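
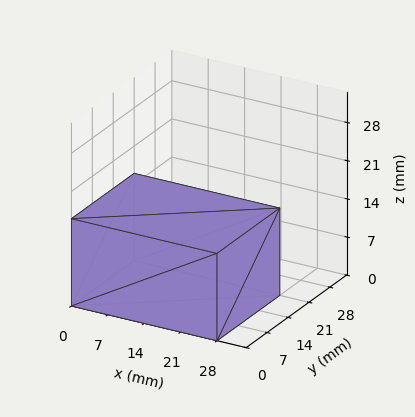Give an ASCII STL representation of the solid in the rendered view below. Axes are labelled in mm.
Reading the render: the shape is a rectangular box, roughly 28 × 21 mm footprint and 16 mm tall (dimensions read to the nearest mm from the axis ticks). For the STL, each face is triangulated and given an outward normal.

solid part
  facet normal 0.0000 0.0000 -1.0000
    outer loop
      vertex 28.0 21.0 0.0
      vertex 28.0 0.0 0.0
      vertex 0.0 0.0 0.0
    endloop
  endfacet
  facet normal 0.0000 0.0000 -1.0000
    outer loop
      vertex 0.0 21.0 0.0
      vertex 28.0 21.0 0.0
      vertex 0.0 0.0 0.0
    endloop
  endfacet
  facet normal 0.0000 0.0000 1.0000
    outer loop
      vertex 0.0 0.0 16.0
      vertex 28.0 0.0 16.0
      vertex 28.0 21.0 16.0
    endloop
  endfacet
  facet normal 0.0000 0.0000 1.0000
    outer loop
      vertex 0.0 0.0 16.0
      vertex 28.0 21.0 16.0
      vertex 0.0 21.0 16.0
    endloop
  endfacet
  facet normal 0.0000 -1.0000 0.0000
    outer loop
      vertex 0.0 0.0 0.0
      vertex 28.0 0.0 0.0
      vertex 28.0 0.0 16.0
    endloop
  endfacet
  facet normal 0.0000 -1.0000 0.0000
    outer loop
      vertex 0.0 0.0 0.0
      vertex 28.0 0.0 16.0
      vertex 0.0 0.0 16.0
    endloop
  endfacet
  facet normal 0.0000 1.0000 0.0000
    outer loop
      vertex 28.0 21.0 16.0
      vertex 28.0 21.0 0.0
      vertex 0.0 21.0 0.0
    endloop
  endfacet
  facet normal 0.0000 1.0000 0.0000
    outer loop
      vertex 0.0 21.0 16.0
      vertex 28.0 21.0 16.0
      vertex 0.0 21.0 0.0
    endloop
  endfacet
  facet normal -1.0000 0.0000 0.0000
    outer loop
      vertex 0.0 21.0 16.0
      vertex 0.0 21.0 0.0
      vertex 0.0 0.0 0.0
    endloop
  endfacet
  facet normal -1.0000 0.0000 0.0000
    outer loop
      vertex 0.0 0.0 16.0
      vertex 0.0 21.0 16.0
      vertex 0.0 0.0 0.0
    endloop
  endfacet
  facet normal 1.0000 0.0000 0.0000
    outer loop
      vertex 28.0 0.0 0.0
      vertex 28.0 21.0 0.0
      vertex 28.0 21.0 16.0
    endloop
  endfacet
  facet normal 1.0000 0.0000 0.0000
    outer loop
      vertex 28.0 0.0 0.0
      vertex 28.0 21.0 16.0
      vertex 28.0 0.0 16.0
    endloop
  endfacet
endsolid part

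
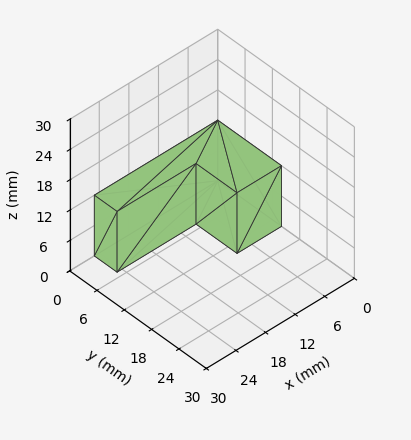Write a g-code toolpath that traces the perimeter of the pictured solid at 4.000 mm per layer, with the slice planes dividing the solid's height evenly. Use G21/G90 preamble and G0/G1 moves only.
Reading the render: the shape is an L-shaped prism: outer 25 × 14 mm, arm thicknesses ≈ 5 mm (horizontal) and 9 mm (vertical), extruded 12 mm in z (dimensions read to the nearest mm from the axis ticks). For the g-code, the solid's height is divided into equal slices at the stated Δz and each level perimeter traced with G1 moves after a G0 lift.

; perimeter-only toolpath
G21 ; units = mm
G90 ; absolute positioning
G28 ; home
; layer 1
G0 Z4.000
G0 X0.000 Y0.000
G1 X25.000 Y0.000
G1 X25.000 Y5.000
G1 X9.000 Y5.000
G1 X9.000 Y14.000
G1 X0.000 Y14.000
G1 X0.000 Y0.000
; layer 2
G0 Z8.000
G0 X0.000 Y0.000
G1 X25.000 Y0.000
G1 X25.000 Y5.000
G1 X9.000 Y5.000
G1 X9.000 Y14.000
G1 X0.000 Y14.000
G1 X0.000 Y0.000
; layer 3
G0 Z12.000
G0 X0.000 Y0.000
G1 X25.000 Y0.000
G1 X25.000 Y5.000
G1 X9.000 Y5.000
G1 X9.000 Y14.000
G1 X0.000 Y14.000
G1 X0.000 Y0.000
M2 ; end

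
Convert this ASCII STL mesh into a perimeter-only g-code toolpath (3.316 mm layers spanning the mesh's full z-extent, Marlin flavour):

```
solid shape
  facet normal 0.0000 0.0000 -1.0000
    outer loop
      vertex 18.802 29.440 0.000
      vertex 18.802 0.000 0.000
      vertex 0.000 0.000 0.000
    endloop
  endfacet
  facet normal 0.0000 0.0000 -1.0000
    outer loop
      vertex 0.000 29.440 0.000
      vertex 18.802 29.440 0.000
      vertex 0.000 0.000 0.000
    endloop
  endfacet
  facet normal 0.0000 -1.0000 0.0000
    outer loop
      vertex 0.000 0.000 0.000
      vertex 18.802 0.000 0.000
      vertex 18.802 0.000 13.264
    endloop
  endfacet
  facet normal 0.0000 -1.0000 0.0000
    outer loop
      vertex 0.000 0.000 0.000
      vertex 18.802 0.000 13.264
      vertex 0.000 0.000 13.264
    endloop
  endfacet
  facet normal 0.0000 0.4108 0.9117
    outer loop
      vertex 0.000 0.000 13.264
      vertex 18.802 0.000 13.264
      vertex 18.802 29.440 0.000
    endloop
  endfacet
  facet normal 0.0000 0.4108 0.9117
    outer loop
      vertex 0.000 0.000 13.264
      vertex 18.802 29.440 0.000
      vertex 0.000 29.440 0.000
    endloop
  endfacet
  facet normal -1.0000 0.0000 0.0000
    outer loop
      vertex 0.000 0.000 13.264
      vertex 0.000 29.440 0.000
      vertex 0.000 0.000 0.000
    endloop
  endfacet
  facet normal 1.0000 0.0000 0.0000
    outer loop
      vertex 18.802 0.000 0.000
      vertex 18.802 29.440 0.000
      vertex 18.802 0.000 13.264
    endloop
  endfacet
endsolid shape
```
; perimeter-only toolpath
G21 ; units = mm
G90 ; absolute positioning
G28 ; home
; layer 1
G0 Z3.316
G0 X0.000 Y0.000
G1 X18.802 Y0.000
G1 X18.802 Y22.080
G1 X0.000 Y22.080
G1 X0.000 Y0.000
; layer 2
G0 Z6.632
G0 X0.000 Y0.000
G1 X18.802 Y0.000
G1 X18.802 Y14.720
G1 X0.000 Y14.720
G1 X0.000 Y0.000
; layer 3
G0 Z9.948
G0 X0.000 Y0.000
G1 X18.802 Y0.000
G1 X18.802 Y7.360
G1 X0.000 Y7.360
G1 X0.000 Y0.000
M2 ; end

The solid is a wedge (ramp): 18.8 × 29.4 mm base, rising to 13.3 mm along the y=0 edge and sloping linearly to z=0 at y=29.4. Slicing at Δz = 3.316 mm — 4 equal slices spanning the solid's height, so layer i sits at z = i·h/4 — gives 3 non-empty perimeters. Each is a 4-segment closed polygon; G0 lifts to the layer z and rapids to the start vertex, then G1 traces the edges. The cross-section shrinks linearly with z (the slice at the apex is degenerate and omitted).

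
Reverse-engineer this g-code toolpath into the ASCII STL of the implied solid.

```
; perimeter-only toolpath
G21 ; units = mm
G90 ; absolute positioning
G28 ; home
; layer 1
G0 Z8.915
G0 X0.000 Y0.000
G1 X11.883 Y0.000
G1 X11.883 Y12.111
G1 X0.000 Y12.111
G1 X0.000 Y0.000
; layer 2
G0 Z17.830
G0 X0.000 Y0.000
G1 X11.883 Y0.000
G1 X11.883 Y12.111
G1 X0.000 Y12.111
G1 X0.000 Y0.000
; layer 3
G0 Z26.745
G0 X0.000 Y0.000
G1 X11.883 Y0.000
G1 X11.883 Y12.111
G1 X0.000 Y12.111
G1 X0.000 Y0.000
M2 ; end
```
solid part
  facet normal 0.0000 0.0000 -1.0000
    outer loop
      vertex 11.883 12.111 0.000
      vertex 11.883 0.000 0.000
      vertex 0.000 0.000 0.000
    endloop
  endfacet
  facet normal 0.0000 0.0000 -1.0000
    outer loop
      vertex 0.000 12.111 0.000
      vertex 11.883 12.111 0.000
      vertex 0.000 0.000 0.000
    endloop
  endfacet
  facet normal 0.0000 0.0000 1.0000
    outer loop
      vertex 0.000 0.000 26.745
      vertex 11.883 0.000 26.745
      vertex 11.883 12.111 26.745
    endloop
  endfacet
  facet normal 0.0000 0.0000 1.0000
    outer loop
      vertex 0.000 0.000 26.745
      vertex 11.883 12.111 26.745
      vertex 0.000 12.111 26.745
    endloop
  endfacet
  facet normal 0.0000 -1.0000 0.0000
    outer loop
      vertex 0.000 0.000 0.000
      vertex 11.883 0.000 0.000
      vertex 11.883 0.000 26.745
    endloop
  endfacet
  facet normal 0.0000 -1.0000 0.0000
    outer loop
      vertex 0.000 0.000 0.000
      vertex 11.883 0.000 26.745
      vertex 0.000 0.000 26.745
    endloop
  endfacet
  facet normal 0.0000 1.0000 0.0000
    outer loop
      vertex 11.883 12.111 26.745
      vertex 11.883 12.111 0.000
      vertex 0.000 12.111 0.000
    endloop
  endfacet
  facet normal 0.0000 1.0000 0.0000
    outer loop
      vertex 0.000 12.111 26.745
      vertex 11.883 12.111 26.745
      vertex 0.000 12.111 0.000
    endloop
  endfacet
  facet normal -1.0000 0.0000 0.0000
    outer loop
      vertex 0.000 12.111 26.745
      vertex 0.000 12.111 0.000
      vertex 0.000 0.000 0.000
    endloop
  endfacet
  facet normal -1.0000 0.0000 0.0000
    outer loop
      vertex 0.000 0.000 26.745
      vertex 0.000 12.111 26.745
      vertex 0.000 0.000 0.000
    endloop
  endfacet
  facet normal 1.0000 0.0000 0.0000
    outer loop
      vertex 11.883 0.000 0.000
      vertex 11.883 12.111 0.000
      vertex 11.883 12.111 26.745
    endloop
  endfacet
  facet normal 1.0000 0.0000 0.0000
    outer loop
      vertex 11.883 0.000 0.000
      vertex 11.883 12.111 26.745
      vertex 11.883 0.000 26.745
    endloop
  endfacet
endsolid part

The G0 Z moves step by Δz≈8.915 mm. Every layer's G1 loop is the same polygon, so the solid is a straight extrusion of it from z=0 to z≈26.7. Closing with flat bottom and top caps and triangulating gives 12 facets — a rectangular box, roughly 11.9 × 12.1 mm footprint and 26.7 mm tall.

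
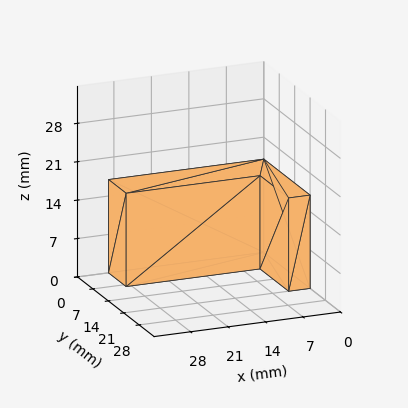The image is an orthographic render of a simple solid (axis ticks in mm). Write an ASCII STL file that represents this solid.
Reading the render: the shape is an L-shaped prism: outer 29 × 21 mm, arm thicknesses ≈ 8 mm (horizontal) and 4 mm (vertical), extruded 17 mm in z (dimensions read to the nearest mm from the axis ticks). For the STL, each face is triangulated and given an outward normal.

solid part
  facet normal 0.0000 0.0000 -1.0000
    outer loop
      vertex 29.0 8.0 0.0
      vertex 29.0 0.0 0.0
      vertex 0.0 0.0 0.0
    endloop
  endfacet
  facet normal 0.0000 0.0000 -1.0000
    outer loop
      vertex 4.0 8.0 0.0
      vertex 29.0 8.0 0.0
      vertex 0.0 0.0 0.0
    endloop
  endfacet
  facet normal 0.0000 0.0000 -1.0000
    outer loop
      vertex 4.0 21.0 0.0
      vertex 4.0 8.0 0.0
      vertex 0.0 0.0 0.0
    endloop
  endfacet
  facet normal 0.0000 0.0000 -1.0000
    outer loop
      vertex 0.0 21.0 0.0
      vertex 4.0 21.0 0.0
      vertex 0.0 0.0 0.0
    endloop
  endfacet
  facet normal 0.0000 0.0000 1.0000
    outer loop
      vertex 0.0 0.0 17.0
      vertex 29.0 0.0 17.0
      vertex 29.0 8.0 17.0
    endloop
  endfacet
  facet normal 0.0000 0.0000 1.0000
    outer loop
      vertex 0.0 0.0 17.0
      vertex 29.0 8.0 17.0
      vertex 4.0 8.0 17.0
    endloop
  endfacet
  facet normal 0.0000 0.0000 1.0000
    outer loop
      vertex 0.0 0.0 17.0
      vertex 4.0 8.0 17.0
      vertex 4.0 21.0 17.0
    endloop
  endfacet
  facet normal 0.0000 0.0000 1.0000
    outer loop
      vertex 0.0 0.0 17.0
      vertex 4.0 21.0 17.0
      vertex 0.0 21.0 17.0
    endloop
  endfacet
  facet normal 0.0000 -1.0000 0.0000
    outer loop
      vertex 0.0 0.0 0.0
      vertex 29.0 0.0 0.0
      vertex 29.0 0.0 17.0
    endloop
  endfacet
  facet normal 0.0000 -1.0000 0.0000
    outer loop
      vertex 0.0 0.0 0.0
      vertex 29.0 0.0 17.0
      vertex 0.0 0.0 17.0
    endloop
  endfacet
  facet normal 1.0000 0.0000 0.0000
    outer loop
      vertex 29.0 0.0 0.0
      vertex 29.0 8.0 0.0
      vertex 29.0 8.0 17.0
    endloop
  endfacet
  facet normal 1.0000 0.0000 0.0000
    outer loop
      vertex 29.0 0.0 0.0
      vertex 29.0 8.0 17.0
      vertex 29.0 0.0 17.0
    endloop
  endfacet
  facet normal 0.0000 1.0000 0.0000
    outer loop
      vertex 29.0 8.0 0.0
      vertex 4.0 8.0 0.0
      vertex 4.0 8.0 17.0
    endloop
  endfacet
  facet normal 0.0000 1.0000 0.0000
    outer loop
      vertex 29.0 8.0 0.0
      vertex 4.0 8.0 17.0
      vertex 29.0 8.0 17.0
    endloop
  endfacet
  facet normal 1.0000 0.0000 0.0000
    outer loop
      vertex 4.0 8.0 0.0
      vertex 4.0 21.0 0.0
      vertex 4.0 21.0 17.0
    endloop
  endfacet
  facet normal 1.0000 0.0000 0.0000
    outer loop
      vertex 4.0 8.0 0.0
      vertex 4.0 21.0 17.0
      vertex 4.0 8.0 17.0
    endloop
  endfacet
  facet normal 0.0000 1.0000 0.0000
    outer loop
      vertex 4.0 21.0 0.0
      vertex 0.0 21.0 0.0
      vertex 0.0 21.0 17.0
    endloop
  endfacet
  facet normal 0.0000 1.0000 0.0000
    outer loop
      vertex 4.0 21.0 0.0
      vertex 0.0 21.0 17.0
      vertex 4.0 21.0 17.0
    endloop
  endfacet
  facet normal -1.0000 0.0000 0.0000
    outer loop
      vertex 0.0 21.0 0.0
      vertex 0.0 0.0 0.0
      vertex 0.0 0.0 17.0
    endloop
  endfacet
  facet normal -1.0000 0.0000 0.0000
    outer loop
      vertex 0.0 21.0 0.0
      vertex 0.0 0.0 17.0
      vertex 0.0 21.0 17.0
    endloop
  endfacet
endsolid part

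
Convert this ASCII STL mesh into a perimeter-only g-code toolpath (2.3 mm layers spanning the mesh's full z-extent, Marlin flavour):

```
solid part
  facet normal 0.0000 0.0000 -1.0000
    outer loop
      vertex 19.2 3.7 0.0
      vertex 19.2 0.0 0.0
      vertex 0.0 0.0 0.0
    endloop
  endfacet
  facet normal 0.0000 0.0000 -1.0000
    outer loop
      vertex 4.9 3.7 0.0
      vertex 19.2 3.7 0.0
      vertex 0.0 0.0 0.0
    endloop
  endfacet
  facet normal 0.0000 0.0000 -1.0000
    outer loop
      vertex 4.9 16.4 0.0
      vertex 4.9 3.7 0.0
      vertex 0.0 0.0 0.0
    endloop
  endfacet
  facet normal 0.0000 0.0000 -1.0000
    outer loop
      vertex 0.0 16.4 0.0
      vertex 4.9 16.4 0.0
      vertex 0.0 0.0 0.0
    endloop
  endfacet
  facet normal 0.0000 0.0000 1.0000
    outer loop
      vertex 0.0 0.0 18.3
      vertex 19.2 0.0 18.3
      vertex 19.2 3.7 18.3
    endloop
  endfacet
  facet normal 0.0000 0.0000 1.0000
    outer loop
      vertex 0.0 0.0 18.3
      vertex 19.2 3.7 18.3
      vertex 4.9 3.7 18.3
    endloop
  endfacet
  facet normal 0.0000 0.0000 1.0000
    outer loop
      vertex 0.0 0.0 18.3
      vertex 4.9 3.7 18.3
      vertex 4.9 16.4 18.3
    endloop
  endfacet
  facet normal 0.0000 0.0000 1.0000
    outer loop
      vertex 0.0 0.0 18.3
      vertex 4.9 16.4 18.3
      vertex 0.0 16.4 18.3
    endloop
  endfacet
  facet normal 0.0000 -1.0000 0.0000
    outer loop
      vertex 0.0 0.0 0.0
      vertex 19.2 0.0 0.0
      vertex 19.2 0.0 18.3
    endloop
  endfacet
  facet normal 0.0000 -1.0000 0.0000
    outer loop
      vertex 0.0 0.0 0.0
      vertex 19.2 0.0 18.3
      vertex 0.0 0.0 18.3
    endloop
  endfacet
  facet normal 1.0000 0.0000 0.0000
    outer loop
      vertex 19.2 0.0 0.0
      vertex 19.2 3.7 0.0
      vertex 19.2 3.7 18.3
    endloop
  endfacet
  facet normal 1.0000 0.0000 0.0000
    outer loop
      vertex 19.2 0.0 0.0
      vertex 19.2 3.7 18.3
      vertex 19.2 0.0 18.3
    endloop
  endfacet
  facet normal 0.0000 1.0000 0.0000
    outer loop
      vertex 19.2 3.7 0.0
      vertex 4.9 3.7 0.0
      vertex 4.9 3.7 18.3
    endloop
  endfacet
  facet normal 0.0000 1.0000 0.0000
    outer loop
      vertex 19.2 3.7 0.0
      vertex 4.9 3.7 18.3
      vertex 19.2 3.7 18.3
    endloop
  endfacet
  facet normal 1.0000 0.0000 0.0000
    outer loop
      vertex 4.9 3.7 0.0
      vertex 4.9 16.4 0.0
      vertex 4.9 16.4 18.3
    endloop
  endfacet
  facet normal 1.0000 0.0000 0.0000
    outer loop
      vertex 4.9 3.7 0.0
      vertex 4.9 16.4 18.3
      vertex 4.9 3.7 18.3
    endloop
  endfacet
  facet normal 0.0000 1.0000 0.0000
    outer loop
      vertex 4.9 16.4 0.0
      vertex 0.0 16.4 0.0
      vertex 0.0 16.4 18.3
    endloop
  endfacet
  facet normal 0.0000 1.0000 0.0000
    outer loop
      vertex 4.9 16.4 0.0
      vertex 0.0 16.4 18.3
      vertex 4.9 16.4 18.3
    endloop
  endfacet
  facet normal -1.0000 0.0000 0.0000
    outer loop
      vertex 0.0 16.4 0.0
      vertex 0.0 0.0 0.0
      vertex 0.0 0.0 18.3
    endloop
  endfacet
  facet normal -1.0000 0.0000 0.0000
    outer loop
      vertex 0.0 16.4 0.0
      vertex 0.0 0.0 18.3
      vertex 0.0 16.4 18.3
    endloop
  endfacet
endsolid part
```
; perimeter-only toolpath
G21 ; units = mm
G90 ; absolute positioning
G28 ; home
; layer 1
G0 Z2.3
G0 X0.0 Y0.0
G1 X19.2 Y0.0
G1 X19.2 Y3.7
G1 X4.9 Y3.7
G1 X4.9 Y16.4
G1 X0.0 Y16.4
G1 X0.0 Y0.0
; layer 2
G0 Z4.6
G0 X0.0 Y0.0
G1 X19.2 Y0.0
G1 X19.2 Y3.7
G1 X4.9 Y3.7
G1 X4.9 Y16.4
G1 X0.0 Y16.4
G1 X0.0 Y0.0
; layer 3
G0 Z6.9
G0 X0.0 Y0.0
G1 X19.2 Y0.0
G1 X19.2 Y3.7
G1 X4.9 Y3.7
G1 X4.9 Y16.4
G1 X0.0 Y16.4
G1 X0.0 Y0.0
; layer 4
G0 Z9.2
G0 X0.0 Y0.0
G1 X19.2 Y0.0
G1 X19.2 Y3.7
G1 X4.9 Y3.7
G1 X4.9 Y16.4
G1 X0.0 Y16.4
G1 X0.0 Y0.0
; layer 5
G0 Z11.4
G0 X0.0 Y0.0
G1 X19.2 Y0.0
G1 X19.2 Y3.7
G1 X4.9 Y3.7
G1 X4.9 Y16.4
G1 X0.0 Y16.4
G1 X0.0 Y0.0
; layer 6
G0 Z13.7
G0 X0.0 Y0.0
G1 X19.2 Y0.0
G1 X19.2 Y3.7
G1 X4.9 Y3.7
G1 X4.9 Y16.4
G1 X0.0 Y16.4
G1 X0.0 Y0.0
; layer 7
G0 Z16.0
G0 X0.0 Y0.0
G1 X19.2 Y0.0
G1 X19.2 Y3.7
G1 X4.9 Y3.7
G1 X4.9 Y16.4
G1 X0.0 Y16.4
G1 X0.0 Y0.0
; layer 8
G0 Z18.3
G0 X0.0 Y0.0
G1 X19.2 Y0.0
G1 X19.2 Y3.7
G1 X4.9 Y3.7
G1 X4.9 Y16.4
G1 X0.0 Y16.4
G1 X0.0 Y0.0
M2 ; end

The solid is an L-shaped prism: outer 19.2 × 16.4 mm, arm thicknesses ≈ 3.7 mm (horizontal) and 4.9 mm (vertical), extruded 18.3 mm in z. Slicing at Δz = 2.3 mm — 8 equal slices spanning the solid's height, so layer i sits at z = i·h/8 — gives 8 non-empty perimeters. Each is a 6-segment closed polygon; G0 lifts to the layer z and rapids to the start vertex, then G1 traces the edges.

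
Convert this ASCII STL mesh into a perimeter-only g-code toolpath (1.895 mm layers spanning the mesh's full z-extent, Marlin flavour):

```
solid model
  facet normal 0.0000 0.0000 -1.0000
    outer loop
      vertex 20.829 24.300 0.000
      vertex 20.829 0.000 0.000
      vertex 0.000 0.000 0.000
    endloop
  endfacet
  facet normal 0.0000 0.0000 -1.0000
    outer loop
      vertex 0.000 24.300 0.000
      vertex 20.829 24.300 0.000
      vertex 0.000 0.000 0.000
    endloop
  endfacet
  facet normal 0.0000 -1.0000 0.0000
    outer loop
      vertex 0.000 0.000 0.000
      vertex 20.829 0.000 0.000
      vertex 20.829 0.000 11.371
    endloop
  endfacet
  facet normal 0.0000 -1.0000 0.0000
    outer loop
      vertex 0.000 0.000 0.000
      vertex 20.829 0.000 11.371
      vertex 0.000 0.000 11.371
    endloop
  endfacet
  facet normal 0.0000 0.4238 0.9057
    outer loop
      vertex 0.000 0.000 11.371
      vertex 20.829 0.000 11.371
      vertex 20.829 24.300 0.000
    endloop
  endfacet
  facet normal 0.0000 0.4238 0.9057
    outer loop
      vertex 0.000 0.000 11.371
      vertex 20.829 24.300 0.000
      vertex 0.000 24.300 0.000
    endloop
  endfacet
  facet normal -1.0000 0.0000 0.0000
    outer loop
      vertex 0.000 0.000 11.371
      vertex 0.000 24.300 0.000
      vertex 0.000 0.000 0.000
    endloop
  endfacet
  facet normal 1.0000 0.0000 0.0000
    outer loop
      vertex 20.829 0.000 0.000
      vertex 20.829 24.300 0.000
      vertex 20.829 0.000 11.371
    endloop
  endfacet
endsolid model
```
; perimeter-only toolpath
G21 ; units = mm
G90 ; absolute positioning
G28 ; home
; layer 1
G0 Z1.895
G0 X0.000 Y0.000
G1 X20.829 Y0.000
G1 X20.829 Y20.250
G1 X0.000 Y20.250
G1 X0.000 Y0.000
; layer 2
G0 Z3.790
G0 X0.000 Y0.000
G1 X20.829 Y0.000
G1 X20.829 Y16.200
G1 X0.000 Y16.200
G1 X0.000 Y0.000
; layer 3
G0 Z5.686
G0 X0.000 Y0.000
G1 X20.829 Y0.000
G1 X20.829 Y12.150
G1 X0.000 Y12.150
G1 X0.000 Y0.000
; layer 4
G0 Z7.581
G0 X0.000 Y0.000
G1 X20.829 Y0.000
G1 X20.829 Y8.100
G1 X0.000 Y8.100
G1 X0.000 Y0.000
; layer 5
G0 Z9.476
G0 X0.000 Y0.000
G1 X20.829 Y0.000
G1 X20.829 Y4.050
G1 X0.000 Y4.050
G1 X0.000 Y0.000
M2 ; end

The solid is a wedge (ramp): 20.8 × 24.3 mm base, rising to 11.4 mm along the y=0 edge and sloping linearly to z=0 at y=24.3. Slicing at Δz = 1.895 mm — 6 equal slices spanning the solid's height, so layer i sits at z = i·h/6 — gives 5 non-empty perimeters. Each is a 4-segment closed polygon; G0 lifts to the layer z and rapids to the start vertex, then G1 traces the edges. The cross-section shrinks linearly with z (the slice at the apex is degenerate and omitted).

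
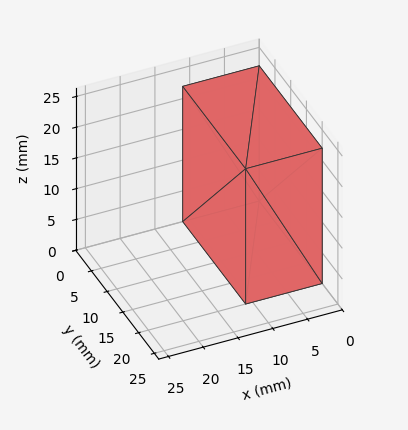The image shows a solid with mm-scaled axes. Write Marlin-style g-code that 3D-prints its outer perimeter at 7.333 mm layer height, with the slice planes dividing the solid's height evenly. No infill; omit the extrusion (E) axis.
Reading the render: the shape is a rectangular box, roughly 11 × 20 mm footprint and 22 mm tall (dimensions read to the nearest mm from the axis ticks). For the g-code, the solid's height is divided into equal slices at the stated Δz and each level perimeter traced with G1 moves after a G0 lift.

; perimeter-only toolpath
G21 ; units = mm
G90 ; absolute positioning
G28 ; home
; layer 1
G0 Z7.333
G0 X0.000 Y0.000
G1 X11.000 Y0.000
G1 X11.000 Y20.000
G1 X0.000 Y20.000
G1 X0.000 Y0.000
; layer 2
G0 Z14.667
G0 X0.000 Y0.000
G1 X11.000 Y0.000
G1 X11.000 Y20.000
G1 X0.000 Y20.000
G1 X0.000 Y0.000
; layer 3
G0 Z22.000
G0 X0.000 Y0.000
G1 X11.000 Y0.000
G1 X11.000 Y20.000
G1 X0.000 Y20.000
G1 X0.000 Y0.000
M2 ; end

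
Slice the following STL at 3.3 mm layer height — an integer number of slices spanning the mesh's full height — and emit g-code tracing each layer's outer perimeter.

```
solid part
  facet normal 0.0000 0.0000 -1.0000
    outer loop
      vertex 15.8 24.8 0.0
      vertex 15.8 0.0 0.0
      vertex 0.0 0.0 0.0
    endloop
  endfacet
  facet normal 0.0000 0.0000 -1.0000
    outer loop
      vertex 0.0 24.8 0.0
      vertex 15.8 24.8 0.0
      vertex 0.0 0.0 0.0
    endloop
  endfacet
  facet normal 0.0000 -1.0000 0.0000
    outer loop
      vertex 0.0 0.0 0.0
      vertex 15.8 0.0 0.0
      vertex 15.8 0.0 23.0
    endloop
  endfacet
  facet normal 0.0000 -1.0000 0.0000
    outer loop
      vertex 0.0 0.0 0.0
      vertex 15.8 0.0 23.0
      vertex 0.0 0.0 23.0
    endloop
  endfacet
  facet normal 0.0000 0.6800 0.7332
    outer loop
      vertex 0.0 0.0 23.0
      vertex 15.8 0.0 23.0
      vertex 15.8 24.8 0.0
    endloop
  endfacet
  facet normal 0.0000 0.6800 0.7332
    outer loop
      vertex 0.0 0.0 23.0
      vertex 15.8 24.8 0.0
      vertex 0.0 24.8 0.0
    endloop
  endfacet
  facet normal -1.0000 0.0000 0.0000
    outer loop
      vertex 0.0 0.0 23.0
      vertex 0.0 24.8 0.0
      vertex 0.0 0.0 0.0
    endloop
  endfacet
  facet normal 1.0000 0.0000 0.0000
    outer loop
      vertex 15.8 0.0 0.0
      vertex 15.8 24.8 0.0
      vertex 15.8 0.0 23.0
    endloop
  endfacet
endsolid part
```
; perimeter-only toolpath
G21 ; units = mm
G90 ; absolute positioning
G28 ; home
; layer 1
G0 Z3.3
G0 X0.0 Y0.0
G1 X15.8 Y0.0
G1 X15.8 Y21.3
G1 X0.0 Y21.3
G1 X0.0 Y0.0
; layer 2
G0 Z6.6
G0 X0.0 Y0.0
G1 X15.8 Y0.0
G1 X15.8 Y17.7
G1 X0.0 Y17.7
G1 X0.0 Y0.0
; layer 3
G0 Z9.9
G0 X0.0 Y0.0
G1 X15.8 Y0.0
G1 X15.8 Y14.2
G1 X0.0 Y14.2
G1 X0.0 Y0.0
; layer 4
G0 Z13.1
G0 X0.0 Y0.0
G1 X15.8 Y0.0
G1 X15.8 Y10.6
G1 X0.0 Y10.6
G1 X0.0 Y0.0
; layer 5
G0 Z16.4
G0 X0.0 Y0.0
G1 X15.8 Y0.0
G1 X15.8 Y7.1
G1 X0.0 Y7.1
G1 X0.0 Y0.0
; layer 6
G0 Z19.7
G0 X0.0 Y0.0
G1 X15.8 Y0.0
G1 X15.8 Y3.5
G1 X0.0 Y3.5
G1 X0.0 Y0.0
M2 ; end

The solid is a wedge (ramp): 15.8 × 24.8 mm base, rising to 23 mm along the y=0 edge and sloping linearly to z=0 at y=24.8. Slicing at Δz = 3.3 mm — 7 equal slices spanning the solid's height, so layer i sits at z = i·h/7 — gives 6 non-empty perimeters. Each is a 4-segment closed polygon; G0 lifts to the layer z and rapids to the start vertex, then G1 traces the edges. The cross-section shrinks linearly with z (the slice at the apex is degenerate and omitted).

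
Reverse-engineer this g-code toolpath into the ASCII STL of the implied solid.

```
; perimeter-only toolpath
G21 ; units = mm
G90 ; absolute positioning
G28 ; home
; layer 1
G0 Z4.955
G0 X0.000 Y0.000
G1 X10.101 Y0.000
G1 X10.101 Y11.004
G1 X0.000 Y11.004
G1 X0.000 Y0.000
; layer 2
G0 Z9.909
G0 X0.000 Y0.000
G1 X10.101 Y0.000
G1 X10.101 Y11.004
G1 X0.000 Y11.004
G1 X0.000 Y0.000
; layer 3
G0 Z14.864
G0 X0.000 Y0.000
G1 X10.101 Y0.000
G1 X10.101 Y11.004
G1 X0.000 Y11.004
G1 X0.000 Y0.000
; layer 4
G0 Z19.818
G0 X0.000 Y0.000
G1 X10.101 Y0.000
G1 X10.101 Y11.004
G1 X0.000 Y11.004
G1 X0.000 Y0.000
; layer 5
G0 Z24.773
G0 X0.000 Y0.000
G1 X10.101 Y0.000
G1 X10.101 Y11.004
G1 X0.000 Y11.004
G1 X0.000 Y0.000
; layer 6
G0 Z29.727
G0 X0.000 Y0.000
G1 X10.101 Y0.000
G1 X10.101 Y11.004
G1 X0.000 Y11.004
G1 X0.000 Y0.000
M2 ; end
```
solid part
  facet normal 0.0000 0.0000 -1.0000
    outer loop
      vertex 10.101 11.004 0.000
      vertex 10.101 0.000 0.000
      vertex 0.000 0.000 0.000
    endloop
  endfacet
  facet normal 0.0000 0.0000 -1.0000
    outer loop
      vertex 0.000 11.004 0.000
      vertex 10.101 11.004 0.000
      vertex 0.000 0.000 0.000
    endloop
  endfacet
  facet normal 0.0000 0.0000 1.0000
    outer loop
      vertex 0.000 0.000 29.727
      vertex 10.101 0.000 29.727
      vertex 10.101 11.004 29.727
    endloop
  endfacet
  facet normal 0.0000 0.0000 1.0000
    outer loop
      vertex 0.000 0.000 29.727
      vertex 10.101 11.004 29.727
      vertex 0.000 11.004 29.727
    endloop
  endfacet
  facet normal 0.0000 -1.0000 0.0000
    outer loop
      vertex 0.000 0.000 0.000
      vertex 10.101 0.000 0.000
      vertex 10.101 0.000 29.727
    endloop
  endfacet
  facet normal 0.0000 -1.0000 0.0000
    outer loop
      vertex 0.000 0.000 0.000
      vertex 10.101 0.000 29.727
      vertex 0.000 0.000 29.727
    endloop
  endfacet
  facet normal 0.0000 1.0000 0.0000
    outer loop
      vertex 10.101 11.004 29.727
      vertex 10.101 11.004 0.000
      vertex 0.000 11.004 0.000
    endloop
  endfacet
  facet normal 0.0000 1.0000 0.0000
    outer loop
      vertex 0.000 11.004 29.727
      vertex 10.101 11.004 29.727
      vertex 0.000 11.004 0.000
    endloop
  endfacet
  facet normal -1.0000 0.0000 0.0000
    outer loop
      vertex 0.000 11.004 29.727
      vertex 0.000 11.004 0.000
      vertex 0.000 0.000 0.000
    endloop
  endfacet
  facet normal -1.0000 0.0000 0.0000
    outer loop
      vertex 0.000 0.000 29.727
      vertex 0.000 11.004 29.727
      vertex 0.000 0.000 0.000
    endloop
  endfacet
  facet normal 1.0000 0.0000 0.0000
    outer loop
      vertex 10.101 0.000 0.000
      vertex 10.101 11.004 0.000
      vertex 10.101 11.004 29.727
    endloop
  endfacet
  facet normal 1.0000 0.0000 0.0000
    outer loop
      vertex 10.101 0.000 0.000
      vertex 10.101 11.004 29.727
      vertex 10.101 0.000 29.727
    endloop
  endfacet
endsolid part

The G0 Z moves step by Δz≈4.955 mm. Every layer's G1 loop is the same polygon, so the solid is a straight extrusion of it from z=0 to z≈29.7. Closing with flat bottom and top caps and triangulating gives 12 facets — a rectangular box, roughly 10.1 × 11 mm footprint and 29.7 mm tall.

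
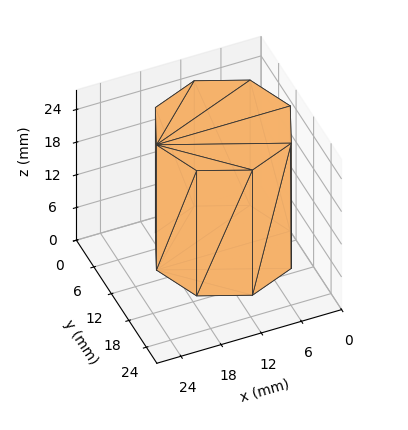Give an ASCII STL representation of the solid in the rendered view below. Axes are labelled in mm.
Reading the render: the shape is a regular 8-sided prism (a cylinder approximated with 8 flat sides), circumscribed radius ≈ 10 mm, height ≈ 23 mm (dimensions read to the nearest mm from the axis ticks). For the STL, each face is triangulated and given an outward normal.

solid part
  facet normal 0.0000 0.0000 -1.0000
    outer loop
      vertex 10.000 20.000 0.000
      vertex 17.071 17.071 0.000
      vertex 20.000 10.000 0.000
    endloop
  endfacet
  facet normal 0.0000 0.0000 -1.0000
    outer loop
      vertex 2.929 17.071 0.000
      vertex 10.000 20.000 0.000
      vertex 20.000 10.000 0.000
    endloop
  endfacet
  facet normal 0.0000 0.0000 -1.0000
    outer loop
      vertex 0.000 10.000 0.000
      vertex 2.929 17.071 0.000
      vertex 20.000 10.000 0.000
    endloop
  endfacet
  facet normal 0.0000 0.0000 -1.0000
    outer loop
      vertex 2.929 2.929 0.000
      vertex 0.000 10.000 0.000
      vertex 20.000 10.000 0.000
    endloop
  endfacet
  facet normal 0.0000 0.0000 -1.0000
    outer loop
      vertex 10.000 0.000 0.000
      vertex 2.929 2.929 0.000
      vertex 20.000 10.000 0.000
    endloop
  endfacet
  facet normal 0.0000 0.0000 -1.0000
    outer loop
      vertex 17.071 2.929 0.000
      vertex 10.000 0.000 0.000
      vertex 20.000 10.000 0.000
    endloop
  endfacet
  facet normal 0.0000 0.0000 1.0000
    outer loop
      vertex 20.000 10.000 23.000
      vertex 17.071 17.071 23.000
      vertex 10.000 20.000 23.000
    endloop
  endfacet
  facet normal 0.0000 0.0000 1.0000
    outer loop
      vertex 20.000 10.000 23.000
      vertex 10.000 20.000 23.000
      vertex 2.929 17.071 23.000
    endloop
  endfacet
  facet normal 0.0000 0.0000 1.0000
    outer loop
      vertex 20.000 10.000 23.000
      vertex 2.929 17.071 23.000
      vertex 0.000 10.000 23.000
    endloop
  endfacet
  facet normal 0.0000 0.0000 1.0000
    outer loop
      vertex 20.000 10.000 23.000
      vertex 0.000 10.000 23.000
      vertex 2.929 2.929 23.000
    endloop
  endfacet
  facet normal 0.0000 0.0000 1.0000
    outer loop
      vertex 20.000 10.000 23.000
      vertex 2.929 2.929 23.000
      vertex 10.000 0.000 23.000
    endloop
  endfacet
  facet normal 0.0000 0.0000 1.0000
    outer loop
      vertex 20.000 10.000 23.000
      vertex 10.000 0.000 23.000
      vertex 17.071 2.929 23.000
    endloop
  endfacet
  facet normal 0.9239 0.3827 0.0000
    outer loop
      vertex 20.000 10.000 0.000
      vertex 17.071 17.071 0.000
      vertex 17.071 17.071 23.000
    endloop
  endfacet
  facet normal 0.9239 0.3827 0.0000
    outer loop
      vertex 20.000 10.000 0.000
      vertex 17.071 17.071 23.000
      vertex 20.000 10.000 23.000
    endloop
  endfacet
  facet normal 0.3827 0.9239 0.0000
    outer loop
      vertex 17.071 17.071 0.000
      vertex 10.000 20.000 0.000
      vertex 10.000 20.000 23.000
    endloop
  endfacet
  facet normal 0.3827 0.9239 0.0000
    outer loop
      vertex 17.071 17.071 0.000
      vertex 10.000 20.000 23.000
      vertex 17.071 17.071 23.000
    endloop
  endfacet
  facet normal -0.3827 0.9239 0.0000
    outer loop
      vertex 10.000 20.000 0.000
      vertex 2.929 17.071 0.000
      vertex 2.929 17.071 23.000
    endloop
  endfacet
  facet normal -0.3827 0.9239 0.0000
    outer loop
      vertex 10.000 20.000 0.000
      vertex 2.929 17.071 23.000
      vertex 10.000 20.000 23.000
    endloop
  endfacet
  facet normal -0.9239 0.3827 0.0000
    outer loop
      vertex 2.929 17.071 0.000
      vertex 0.000 10.000 0.000
      vertex 0.000 10.000 23.000
    endloop
  endfacet
  facet normal -0.9239 0.3827 0.0000
    outer loop
      vertex 2.929 17.071 0.000
      vertex 0.000 10.000 23.000
      vertex 2.929 17.071 23.000
    endloop
  endfacet
  facet normal -0.9239 -0.3827 0.0000
    outer loop
      vertex 0.000 10.000 0.000
      vertex 2.929 2.929 0.000
      vertex 2.929 2.929 23.000
    endloop
  endfacet
  facet normal -0.9239 -0.3827 0.0000
    outer loop
      vertex 0.000 10.000 0.000
      vertex 2.929 2.929 23.000
      vertex 0.000 10.000 23.000
    endloop
  endfacet
  facet normal -0.3827 -0.9239 0.0000
    outer loop
      vertex 2.929 2.929 0.000
      vertex 10.000 0.000 0.000
      vertex 10.000 0.000 23.000
    endloop
  endfacet
  facet normal -0.3827 -0.9239 0.0000
    outer loop
      vertex 2.929 2.929 0.000
      vertex 10.000 0.000 23.000
      vertex 2.929 2.929 23.000
    endloop
  endfacet
  facet normal 0.3827 -0.9239 0.0000
    outer loop
      vertex 10.000 0.000 0.000
      vertex 17.071 2.929 0.000
      vertex 17.071 2.929 23.000
    endloop
  endfacet
  facet normal 0.3827 -0.9239 0.0000
    outer loop
      vertex 10.000 0.000 0.000
      vertex 17.071 2.929 23.000
      vertex 10.000 0.000 23.000
    endloop
  endfacet
  facet normal 0.9239 -0.3827 0.0000
    outer loop
      vertex 17.071 2.929 0.000
      vertex 20.000 10.000 0.000
      vertex 20.000 10.000 23.000
    endloop
  endfacet
  facet normal 0.9239 -0.3827 0.0000
    outer loop
      vertex 17.071 2.929 0.000
      vertex 20.000 10.000 23.000
      vertex 17.071 2.929 23.000
    endloop
  endfacet
endsolid part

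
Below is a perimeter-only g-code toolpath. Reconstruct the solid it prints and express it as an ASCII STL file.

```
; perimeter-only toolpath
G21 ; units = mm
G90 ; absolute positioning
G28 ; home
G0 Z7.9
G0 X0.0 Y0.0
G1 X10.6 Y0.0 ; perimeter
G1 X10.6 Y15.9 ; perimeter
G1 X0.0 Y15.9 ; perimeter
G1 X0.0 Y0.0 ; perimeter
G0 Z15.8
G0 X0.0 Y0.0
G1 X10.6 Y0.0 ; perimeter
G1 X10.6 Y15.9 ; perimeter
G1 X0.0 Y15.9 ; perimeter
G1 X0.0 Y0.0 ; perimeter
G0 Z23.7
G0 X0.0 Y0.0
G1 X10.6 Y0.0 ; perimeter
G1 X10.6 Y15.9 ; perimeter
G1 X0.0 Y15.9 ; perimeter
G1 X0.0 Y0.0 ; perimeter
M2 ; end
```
solid part
  facet normal 0.0000 0.0000 -1.0000
    outer loop
      vertex 10.6 15.9 0.0
      vertex 10.6 0.0 0.0
      vertex 0.0 0.0 0.0
    endloop
  endfacet
  facet normal 0.0000 0.0000 -1.0000
    outer loop
      vertex 0.0 15.9 0.0
      vertex 10.6 15.9 0.0
      vertex 0.0 0.0 0.0
    endloop
  endfacet
  facet normal 0.0000 0.0000 1.0000
    outer loop
      vertex 0.0 0.0 23.7
      vertex 10.6 0.0 23.7
      vertex 10.6 15.9 23.7
    endloop
  endfacet
  facet normal 0.0000 0.0000 1.0000
    outer loop
      vertex 0.0 0.0 23.7
      vertex 10.6 15.9 23.7
      vertex 0.0 15.9 23.7
    endloop
  endfacet
  facet normal 0.0000 -1.0000 0.0000
    outer loop
      vertex 0.0 0.0 0.0
      vertex 10.6 0.0 0.0
      vertex 10.6 0.0 23.7
    endloop
  endfacet
  facet normal 0.0000 -1.0000 0.0000
    outer loop
      vertex 0.0 0.0 0.0
      vertex 10.6 0.0 23.7
      vertex 0.0 0.0 23.7
    endloop
  endfacet
  facet normal 0.0000 1.0000 0.0000
    outer loop
      vertex 10.6 15.9 23.7
      vertex 10.6 15.9 0.0
      vertex 0.0 15.9 0.0
    endloop
  endfacet
  facet normal 0.0000 1.0000 0.0000
    outer loop
      vertex 0.0 15.9 23.7
      vertex 10.6 15.9 23.7
      vertex 0.0 15.9 0.0
    endloop
  endfacet
  facet normal -1.0000 0.0000 0.0000
    outer loop
      vertex 0.0 15.9 23.7
      vertex 0.0 15.9 0.0
      vertex 0.0 0.0 0.0
    endloop
  endfacet
  facet normal -1.0000 0.0000 0.0000
    outer loop
      vertex 0.0 0.0 23.7
      vertex 0.0 15.9 23.7
      vertex 0.0 0.0 0.0
    endloop
  endfacet
  facet normal 1.0000 0.0000 0.0000
    outer loop
      vertex 10.6 0.0 0.0
      vertex 10.6 15.9 0.0
      vertex 10.6 15.9 23.7
    endloop
  endfacet
  facet normal 1.0000 0.0000 0.0000
    outer loop
      vertex 10.6 0.0 0.0
      vertex 10.6 15.9 23.7
      vertex 10.6 0.0 23.7
    endloop
  endfacet
endsolid part

The G0 Z moves step by Δz≈7.9 mm. Every layer's G1 loop is the same polygon, so the solid is a straight extrusion of it from z=0 to z≈23.7. Closing with flat bottom and top caps and triangulating gives 12 facets — a rectangular box, roughly 10.6 × 15.9 mm footprint and 23.7 mm tall.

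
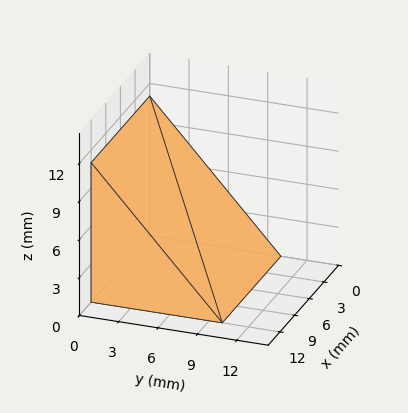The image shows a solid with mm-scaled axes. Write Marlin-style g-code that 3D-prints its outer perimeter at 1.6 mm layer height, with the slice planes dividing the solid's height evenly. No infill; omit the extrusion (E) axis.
Reading the render: the shape is a wedge (ramp): 12 × 10 mm base, rising to 11 mm along the y=0 edge and sloping linearly to z=0 at y=10 (dimensions read to the nearest mm from the axis ticks). For the g-code, the solid's height is divided into equal slices at the stated Δz and each level perimeter traced with G1 moves after a G0 lift.

; perimeter-only toolpath
G21 ; units = mm
G90 ; absolute positioning
G28 ; home
; layer 1
G0 Z1.6
G0 X0.0 Y0.0
G1 X12.0 Y0.0
G1 X12.0 Y8.6
G1 X0.0 Y8.6
G1 X0.0 Y0.0
; layer 2
G0 Z3.1
G0 X0.0 Y0.0
G1 X12.0 Y0.0
G1 X12.0 Y7.1
G1 X0.0 Y7.1
G1 X0.0 Y0.0
; layer 3
G0 Z4.7
G0 X0.0 Y0.0
G1 X12.0 Y0.0
G1 X12.0 Y5.7
G1 X0.0 Y5.7
G1 X0.0 Y0.0
; layer 4
G0 Z6.3
G0 X0.0 Y0.0
G1 X12.0 Y0.0
G1 X12.0 Y4.3
G1 X0.0 Y4.3
G1 X0.0 Y0.0
; layer 5
G0 Z7.9
G0 X0.0 Y0.0
G1 X12.0 Y0.0
G1 X12.0 Y2.9
G1 X0.0 Y2.9
G1 X0.0 Y0.0
; layer 6
G0 Z9.4
G0 X0.0 Y0.0
G1 X12.0 Y0.0
G1 X12.0 Y1.4
G1 X0.0 Y1.4
G1 X0.0 Y0.0
M2 ; end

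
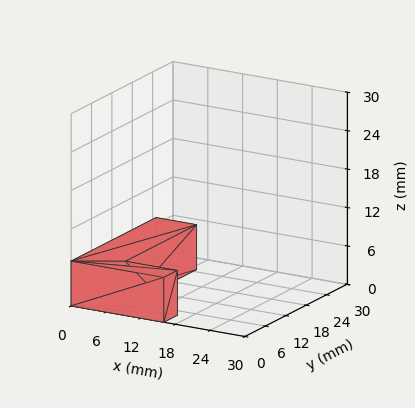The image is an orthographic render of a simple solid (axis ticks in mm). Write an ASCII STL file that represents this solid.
Reading the render: the shape is an L-shaped prism: outer 16 × 25 mm, arm thicknesses ≈ 4 mm (horizontal) and 7 mm (vertical), extruded 7 mm in z (dimensions read to the nearest mm from the axis ticks). For the STL, each face is triangulated and given an outward normal.

solid part
  facet normal 0.0000 0.0000 -1.0000
    outer loop
      vertex 16.0 4.0 0.0
      vertex 16.0 0.0 0.0
      vertex 0.0 0.0 0.0
    endloop
  endfacet
  facet normal 0.0000 0.0000 -1.0000
    outer loop
      vertex 7.0 4.0 0.0
      vertex 16.0 4.0 0.0
      vertex 0.0 0.0 0.0
    endloop
  endfacet
  facet normal 0.0000 0.0000 -1.0000
    outer loop
      vertex 7.0 25.0 0.0
      vertex 7.0 4.0 0.0
      vertex 0.0 0.0 0.0
    endloop
  endfacet
  facet normal 0.0000 0.0000 -1.0000
    outer loop
      vertex 0.0 25.0 0.0
      vertex 7.0 25.0 0.0
      vertex 0.0 0.0 0.0
    endloop
  endfacet
  facet normal 0.0000 0.0000 1.0000
    outer loop
      vertex 0.0 0.0 7.0
      vertex 16.0 0.0 7.0
      vertex 16.0 4.0 7.0
    endloop
  endfacet
  facet normal 0.0000 0.0000 1.0000
    outer loop
      vertex 0.0 0.0 7.0
      vertex 16.0 4.0 7.0
      vertex 7.0 4.0 7.0
    endloop
  endfacet
  facet normal 0.0000 0.0000 1.0000
    outer loop
      vertex 0.0 0.0 7.0
      vertex 7.0 4.0 7.0
      vertex 7.0 25.0 7.0
    endloop
  endfacet
  facet normal 0.0000 0.0000 1.0000
    outer loop
      vertex 0.0 0.0 7.0
      vertex 7.0 25.0 7.0
      vertex 0.0 25.0 7.0
    endloop
  endfacet
  facet normal 0.0000 -1.0000 0.0000
    outer loop
      vertex 0.0 0.0 0.0
      vertex 16.0 0.0 0.0
      vertex 16.0 0.0 7.0
    endloop
  endfacet
  facet normal 0.0000 -1.0000 0.0000
    outer loop
      vertex 0.0 0.0 0.0
      vertex 16.0 0.0 7.0
      vertex 0.0 0.0 7.0
    endloop
  endfacet
  facet normal 1.0000 0.0000 0.0000
    outer loop
      vertex 16.0 0.0 0.0
      vertex 16.0 4.0 0.0
      vertex 16.0 4.0 7.0
    endloop
  endfacet
  facet normal 1.0000 0.0000 0.0000
    outer loop
      vertex 16.0 0.0 0.0
      vertex 16.0 4.0 7.0
      vertex 16.0 0.0 7.0
    endloop
  endfacet
  facet normal 0.0000 1.0000 0.0000
    outer loop
      vertex 16.0 4.0 0.0
      vertex 7.0 4.0 0.0
      vertex 7.0 4.0 7.0
    endloop
  endfacet
  facet normal 0.0000 1.0000 0.0000
    outer loop
      vertex 16.0 4.0 0.0
      vertex 7.0 4.0 7.0
      vertex 16.0 4.0 7.0
    endloop
  endfacet
  facet normal 1.0000 0.0000 0.0000
    outer loop
      vertex 7.0 4.0 0.0
      vertex 7.0 25.0 0.0
      vertex 7.0 25.0 7.0
    endloop
  endfacet
  facet normal 1.0000 0.0000 0.0000
    outer loop
      vertex 7.0 4.0 0.0
      vertex 7.0 25.0 7.0
      vertex 7.0 4.0 7.0
    endloop
  endfacet
  facet normal 0.0000 1.0000 0.0000
    outer loop
      vertex 7.0 25.0 0.0
      vertex 0.0 25.0 0.0
      vertex 0.0 25.0 7.0
    endloop
  endfacet
  facet normal 0.0000 1.0000 0.0000
    outer loop
      vertex 7.0 25.0 0.0
      vertex 0.0 25.0 7.0
      vertex 7.0 25.0 7.0
    endloop
  endfacet
  facet normal -1.0000 0.0000 0.0000
    outer loop
      vertex 0.0 25.0 0.0
      vertex 0.0 0.0 0.0
      vertex 0.0 0.0 7.0
    endloop
  endfacet
  facet normal -1.0000 0.0000 0.0000
    outer loop
      vertex 0.0 25.0 0.0
      vertex 0.0 0.0 7.0
      vertex 0.0 25.0 7.0
    endloop
  endfacet
endsolid part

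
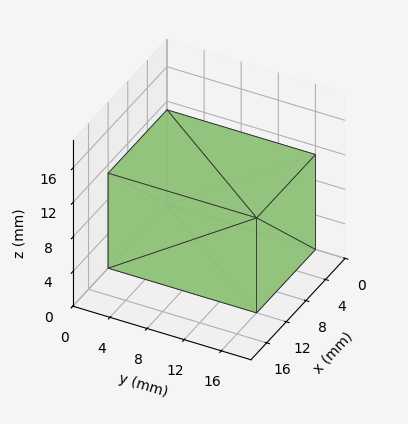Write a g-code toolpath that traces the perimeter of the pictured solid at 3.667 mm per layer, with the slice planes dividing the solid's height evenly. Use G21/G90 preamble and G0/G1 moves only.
Reading the render: the shape is a rectangular box, roughly 12 × 16 mm footprint and 11 mm tall (dimensions read to the nearest mm from the axis ticks). For the g-code, the solid's height is divided into equal slices at the stated Δz and each level perimeter traced with G1 moves after a G0 lift.

; perimeter-only toolpath
G21 ; units = mm
G90 ; absolute positioning
G28 ; home
; layer 1
G0 Z3.667
G0 X0.000 Y0.000
G1 X12.000 Y0.000
G1 X12.000 Y16.000
G1 X0.000 Y16.000
G1 X0.000 Y0.000
; layer 2
G0 Z7.333
G0 X0.000 Y0.000
G1 X12.000 Y0.000
G1 X12.000 Y16.000
G1 X0.000 Y16.000
G1 X0.000 Y0.000
; layer 3
G0 Z11.000
G0 X0.000 Y0.000
G1 X12.000 Y0.000
G1 X12.000 Y16.000
G1 X0.000 Y16.000
G1 X0.000 Y0.000
M2 ; end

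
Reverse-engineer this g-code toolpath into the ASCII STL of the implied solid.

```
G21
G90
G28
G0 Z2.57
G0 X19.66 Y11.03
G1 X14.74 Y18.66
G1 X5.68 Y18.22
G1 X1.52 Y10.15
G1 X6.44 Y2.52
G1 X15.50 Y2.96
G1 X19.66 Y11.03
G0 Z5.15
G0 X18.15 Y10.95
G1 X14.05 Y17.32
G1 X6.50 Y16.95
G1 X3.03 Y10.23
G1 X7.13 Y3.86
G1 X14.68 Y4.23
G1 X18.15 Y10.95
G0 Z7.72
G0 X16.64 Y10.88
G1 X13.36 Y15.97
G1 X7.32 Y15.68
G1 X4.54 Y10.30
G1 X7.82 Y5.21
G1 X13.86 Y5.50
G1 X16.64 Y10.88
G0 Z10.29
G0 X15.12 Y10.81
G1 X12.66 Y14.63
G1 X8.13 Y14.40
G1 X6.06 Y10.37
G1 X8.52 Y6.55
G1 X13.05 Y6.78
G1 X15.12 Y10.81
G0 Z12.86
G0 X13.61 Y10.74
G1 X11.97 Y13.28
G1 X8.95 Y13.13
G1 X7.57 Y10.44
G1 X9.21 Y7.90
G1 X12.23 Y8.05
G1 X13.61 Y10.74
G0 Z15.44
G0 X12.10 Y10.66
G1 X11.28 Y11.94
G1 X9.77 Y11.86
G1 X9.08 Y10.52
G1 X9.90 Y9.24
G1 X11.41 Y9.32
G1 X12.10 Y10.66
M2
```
solid part
  facet normal 0.0000 0.0000 -1.0000
    outer loop
      vertex 4.86 19.49 0.00
      vertex 15.43 20.01 0.00
      vertex 21.17 11.10 0.00
    endloop
  endfacet
  facet normal 0.0000 0.0000 -1.0000
    outer loop
      vertex 0.01 10.08 0.00
      vertex 4.86 19.49 0.00
      vertex 21.17 11.10 0.00
    endloop
  endfacet
  facet normal 0.0000 0.0000 -1.0000
    outer loop
      vertex 5.75 1.17 0.00
      vertex 0.01 10.08 0.00
      vertex 21.17 11.10 0.00
    endloop
  endfacet
  facet normal 0.0000 0.0000 -1.0000
    outer loop
      vertex 16.32 1.69 0.00
      vertex 5.75 1.17 0.00
      vertex 21.17 11.10 0.00
    endloop
  endfacet
  facet normal 0.7491 0.4826 0.4537
    outer loop
      vertex 21.17 11.10 0.00
      vertex 15.43 20.01 0.00
      vertex 10.59 10.59 18.01
    endloop
  endfacet
  facet normal -0.0438 0.8900 0.4538
    outer loop
      vertex 15.43 20.01 0.00
      vertex 4.86 19.49 0.00
      vertex 10.59 10.59 18.01
    endloop
  endfacet
  facet normal -0.7921 0.4083 0.4538
    outer loop
      vertex 4.86 19.49 0.00
      vertex 0.01 10.08 0.00
      vertex 10.59 10.59 18.01
    endloop
  endfacet
  facet normal -0.7491 -0.4826 0.4537
    outer loop
      vertex 0.01 10.08 0.00
      vertex 5.75 1.17 0.00
      vertex 10.59 10.59 18.01
    endloop
  endfacet
  facet normal 0.0438 -0.8900 0.4538
    outer loop
      vertex 5.75 1.17 0.00
      vertex 16.32 1.69 0.00
      vertex 10.59 10.59 18.01
    endloop
  endfacet
  facet normal 0.7921 -0.4083 0.4538
    outer loop
      vertex 16.32 1.69 0.00
      vertex 21.17 11.10 0.00
      vertex 10.59 10.59 18.01
    endloop
  endfacet
endsolid part

The G0 Z moves step by Δz≈2.57 mm. The G1 loops shrink linearly with z, so the solid tapers from its base footprint up to z≈18. Closing with a flat bottom cap and the tapered top and triangulating gives 10 facets — a regular 6-sided pyramid, base circumscribed radius ≈ 10.6 mm, apex at z ≈ 18 mm.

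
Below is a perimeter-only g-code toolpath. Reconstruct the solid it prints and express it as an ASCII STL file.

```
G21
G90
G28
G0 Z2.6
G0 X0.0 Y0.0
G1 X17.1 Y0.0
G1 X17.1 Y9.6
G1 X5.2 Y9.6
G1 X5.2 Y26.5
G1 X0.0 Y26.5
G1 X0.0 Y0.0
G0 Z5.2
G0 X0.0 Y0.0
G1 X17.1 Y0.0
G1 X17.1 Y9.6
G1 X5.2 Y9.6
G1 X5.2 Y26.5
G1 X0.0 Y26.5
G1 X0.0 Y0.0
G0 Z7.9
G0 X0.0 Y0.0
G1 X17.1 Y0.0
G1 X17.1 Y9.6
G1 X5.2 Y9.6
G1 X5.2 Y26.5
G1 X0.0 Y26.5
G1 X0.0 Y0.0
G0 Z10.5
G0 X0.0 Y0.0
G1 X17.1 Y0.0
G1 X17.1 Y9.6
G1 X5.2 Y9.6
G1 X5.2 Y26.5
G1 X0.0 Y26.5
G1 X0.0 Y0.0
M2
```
solid part
  facet normal 0.0000 0.0000 -1.0000
    outer loop
      vertex 17.1 9.6 0.0
      vertex 17.1 0.0 0.0
      vertex 0.0 0.0 0.0
    endloop
  endfacet
  facet normal 0.0000 0.0000 -1.0000
    outer loop
      vertex 5.2 9.6 0.0
      vertex 17.1 9.6 0.0
      vertex 0.0 0.0 0.0
    endloop
  endfacet
  facet normal 0.0000 0.0000 -1.0000
    outer loop
      vertex 5.2 26.5 0.0
      vertex 5.2 9.6 0.0
      vertex 0.0 0.0 0.0
    endloop
  endfacet
  facet normal 0.0000 0.0000 -1.0000
    outer loop
      vertex 0.0 26.5 0.0
      vertex 5.2 26.5 0.0
      vertex 0.0 0.0 0.0
    endloop
  endfacet
  facet normal 0.0000 0.0000 1.0000
    outer loop
      vertex 0.0 0.0 10.5
      vertex 17.1 0.0 10.5
      vertex 17.1 9.6 10.5
    endloop
  endfacet
  facet normal 0.0000 0.0000 1.0000
    outer loop
      vertex 0.0 0.0 10.5
      vertex 17.1 9.6 10.5
      vertex 5.2 9.6 10.5
    endloop
  endfacet
  facet normal 0.0000 0.0000 1.0000
    outer loop
      vertex 0.0 0.0 10.5
      vertex 5.2 9.6 10.5
      vertex 5.2 26.5 10.5
    endloop
  endfacet
  facet normal 0.0000 0.0000 1.0000
    outer loop
      vertex 0.0 0.0 10.5
      vertex 5.2 26.5 10.5
      vertex 0.0 26.5 10.5
    endloop
  endfacet
  facet normal 0.0000 -1.0000 0.0000
    outer loop
      vertex 0.0 0.0 0.0
      vertex 17.1 0.0 0.0
      vertex 17.1 0.0 10.5
    endloop
  endfacet
  facet normal 0.0000 -1.0000 0.0000
    outer loop
      vertex 0.0 0.0 0.0
      vertex 17.1 0.0 10.5
      vertex 0.0 0.0 10.5
    endloop
  endfacet
  facet normal 1.0000 0.0000 0.0000
    outer loop
      vertex 17.1 0.0 0.0
      vertex 17.1 9.6 0.0
      vertex 17.1 9.6 10.5
    endloop
  endfacet
  facet normal 1.0000 0.0000 0.0000
    outer loop
      vertex 17.1 0.0 0.0
      vertex 17.1 9.6 10.5
      vertex 17.1 0.0 10.5
    endloop
  endfacet
  facet normal 0.0000 1.0000 0.0000
    outer loop
      vertex 17.1 9.6 0.0
      vertex 5.2 9.6 0.0
      vertex 5.2 9.6 10.5
    endloop
  endfacet
  facet normal 0.0000 1.0000 0.0000
    outer loop
      vertex 17.1 9.6 0.0
      vertex 5.2 9.6 10.5
      vertex 17.1 9.6 10.5
    endloop
  endfacet
  facet normal 1.0000 0.0000 0.0000
    outer loop
      vertex 5.2 9.6 0.0
      vertex 5.2 26.5 0.0
      vertex 5.2 26.5 10.5
    endloop
  endfacet
  facet normal 1.0000 0.0000 0.0000
    outer loop
      vertex 5.2 9.6 0.0
      vertex 5.2 26.5 10.5
      vertex 5.2 9.6 10.5
    endloop
  endfacet
  facet normal 0.0000 1.0000 0.0000
    outer loop
      vertex 5.2 26.5 0.0
      vertex 0.0 26.5 0.0
      vertex 0.0 26.5 10.5
    endloop
  endfacet
  facet normal 0.0000 1.0000 0.0000
    outer loop
      vertex 5.2 26.5 0.0
      vertex 0.0 26.5 10.5
      vertex 5.2 26.5 10.5
    endloop
  endfacet
  facet normal -1.0000 0.0000 0.0000
    outer loop
      vertex 0.0 26.5 0.0
      vertex 0.0 0.0 0.0
      vertex 0.0 0.0 10.5
    endloop
  endfacet
  facet normal -1.0000 0.0000 0.0000
    outer loop
      vertex 0.0 26.5 0.0
      vertex 0.0 0.0 10.5
      vertex 0.0 26.5 10.5
    endloop
  endfacet
endsolid part

The G0 Z moves step by Δz≈2.6 mm. Every layer's G1 loop is the same polygon, so the solid is a straight extrusion of it from z=0 to z≈10.5. Closing with flat bottom and top caps and triangulating gives 20 facets — an L-shaped prism: outer 17.1 × 26.5 mm, arm thicknesses ≈ 9.6 mm (horizontal) and 5.2 mm (vertical), extruded 10.5 mm in z.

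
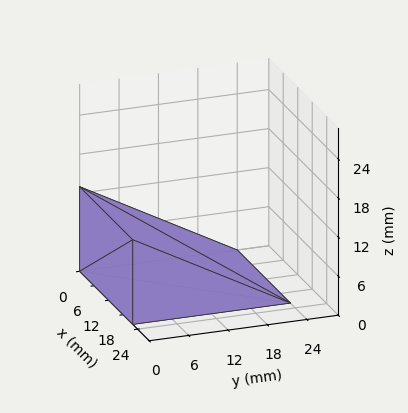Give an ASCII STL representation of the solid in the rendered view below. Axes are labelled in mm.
Reading the render: the shape is a wedge (ramp): 22 × 24 mm base, rising to 13 mm along the y=0 edge and sloping linearly to z=0 at y=24 (dimensions read to the nearest mm from the axis ticks). For the STL, each face is triangulated and given an outward normal.

solid part
  facet normal 0.0000 0.0000 -1.0000
    outer loop
      vertex 22.00 24.00 0.00
      vertex 22.00 0.00 0.00
      vertex 0.00 0.00 0.00
    endloop
  endfacet
  facet normal 0.0000 0.0000 -1.0000
    outer loop
      vertex 0.00 24.00 0.00
      vertex 22.00 24.00 0.00
      vertex 0.00 0.00 0.00
    endloop
  endfacet
  facet normal 0.0000 -1.0000 0.0000
    outer loop
      vertex 0.00 0.00 0.00
      vertex 22.00 0.00 0.00
      vertex 22.00 0.00 13.00
    endloop
  endfacet
  facet normal 0.0000 -1.0000 0.0000
    outer loop
      vertex 0.00 0.00 0.00
      vertex 22.00 0.00 13.00
      vertex 0.00 0.00 13.00
    endloop
  endfacet
  facet normal 0.0000 0.4763 0.8793
    outer loop
      vertex 0.00 0.00 13.00
      vertex 22.00 0.00 13.00
      vertex 22.00 24.00 0.00
    endloop
  endfacet
  facet normal 0.0000 0.4763 0.8793
    outer loop
      vertex 0.00 0.00 13.00
      vertex 22.00 24.00 0.00
      vertex 0.00 24.00 0.00
    endloop
  endfacet
  facet normal -1.0000 0.0000 0.0000
    outer loop
      vertex 0.00 0.00 13.00
      vertex 0.00 24.00 0.00
      vertex 0.00 0.00 0.00
    endloop
  endfacet
  facet normal 1.0000 0.0000 0.0000
    outer loop
      vertex 22.00 0.00 0.00
      vertex 22.00 24.00 0.00
      vertex 22.00 0.00 13.00
    endloop
  endfacet
endsolid part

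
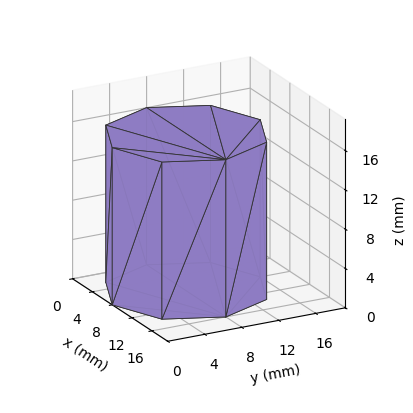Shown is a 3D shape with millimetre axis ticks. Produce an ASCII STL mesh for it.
Reading the render: the shape is a regular 8-sided prism (a cylinder approximated with 8 flat sides), circumscribed radius ≈ 8 mm, height ≈ 16 mm (dimensions read to the nearest mm from the axis ticks). For the STL, each face is triangulated and given an outward normal.

solid part
  facet normal 0.0000 0.0000 -1.0000
    outer loop
      vertex 8.00 16.00 0.00
      vertex 13.66 13.66 0.00
      vertex 16.00 8.00 0.00
    endloop
  endfacet
  facet normal 0.0000 0.0000 -1.0000
    outer loop
      vertex 2.34 13.66 0.00
      vertex 8.00 16.00 0.00
      vertex 16.00 8.00 0.00
    endloop
  endfacet
  facet normal 0.0000 0.0000 -1.0000
    outer loop
      vertex 0.00 8.00 0.00
      vertex 2.34 13.66 0.00
      vertex 16.00 8.00 0.00
    endloop
  endfacet
  facet normal 0.0000 0.0000 -1.0000
    outer loop
      vertex 2.34 2.34 0.00
      vertex 0.00 8.00 0.00
      vertex 16.00 8.00 0.00
    endloop
  endfacet
  facet normal 0.0000 0.0000 -1.0000
    outer loop
      vertex 8.00 0.00 0.00
      vertex 2.34 2.34 0.00
      vertex 16.00 8.00 0.00
    endloop
  endfacet
  facet normal 0.0000 0.0000 -1.0000
    outer loop
      vertex 13.66 2.34 0.00
      vertex 8.00 0.00 0.00
      vertex 16.00 8.00 0.00
    endloop
  endfacet
  facet normal 0.0000 0.0000 1.0000
    outer loop
      vertex 16.00 8.00 16.00
      vertex 13.66 13.66 16.00
      vertex 8.00 16.00 16.00
    endloop
  endfacet
  facet normal 0.0000 0.0000 1.0000
    outer loop
      vertex 16.00 8.00 16.00
      vertex 8.00 16.00 16.00
      vertex 2.34 13.66 16.00
    endloop
  endfacet
  facet normal 0.0000 0.0000 1.0000
    outer loop
      vertex 16.00 8.00 16.00
      vertex 2.34 13.66 16.00
      vertex 0.00 8.00 16.00
    endloop
  endfacet
  facet normal 0.0000 0.0000 1.0000
    outer loop
      vertex 16.00 8.00 16.00
      vertex 0.00 8.00 16.00
      vertex 2.34 2.34 16.00
    endloop
  endfacet
  facet normal 0.0000 0.0000 1.0000
    outer loop
      vertex 16.00 8.00 16.00
      vertex 2.34 2.34 16.00
      vertex 8.00 0.00 16.00
    endloop
  endfacet
  facet normal 0.0000 0.0000 1.0000
    outer loop
      vertex 16.00 8.00 16.00
      vertex 8.00 0.00 16.00
      vertex 13.66 2.34 16.00
    endloop
  endfacet
  facet normal 0.9241 0.3821 0.0000
    outer loop
      vertex 16.00 8.00 0.00
      vertex 13.66 13.66 0.00
      vertex 13.66 13.66 16.00
    endloop
  endfacet
  facet normal 0.9241 0.3821 0.0000
    outer loop
      vertex 16.00 8.00 0.00
      vertex 13.66 13.66 16.00
      vertex 16.00 8.00 16.00
    endloop
  endfacet
  facet normal 0.3821 0.9241 0.0000
    outer loop
      vertex 13.66 13.66 0.00
      vertex 8.00 16.00 0.00
      vertex 8.00 16.00 16.00
    endloop
  endfacet
  facet normal 0.3821 0.9241 0.0000
    outer loop
      vertex 13.66 13.66 0.00
      vertex 8.00 16.00 16.00
      vertex 13.66 13.66 16.00
    endloop
  endfacet
  facet normal -0.3821 0.9241 0.0000
    outer loop
      vertex 8.00 16.00 0.00
      vertex 2.34 13.66 0.00
      vertex 2.34 13.66 16.00
    endloop
  endfacet
  facet normal -0.3821 0.9241 0.0000
    outer loop
      vertex 8.00 16.00 0.00
      vertex 2.34 13.66 16.00
      vertex 8.00 16.00 16.00
    endloop
  endfacet
  facet normal -0.9241 0.3821 0.0000
    outer loop
      vertex 2.34 13.66 0.00
      vertex 0.00 8.00 0.00
      vertex 0.00 8.00 16.00
    endloop
  endfacet
  facet normal -0.9241 0.3821 0.0000
    outer loop
      vertex 2.34 13.66 0.00
      vertex 0.00 8.00 16.00
      vertex 2.34 13.66 16.00
    endloop
  endfacet
  facet normal -0.9241 -0.3821 0.0000
    outer loop
      vertex 0.00 8.00 0.00
      vertex 2.34 2.34 0.00
      vertex 2.34 2.34 16.00
    endloop
  endfacet
  facet normal -0.9241 -0.3821 0.0000
    outer loop
      vertex 0.00 8.00 0.00
      vertex 2.34 2.34 16.00
      vertex 0.00 8.00 16.00
    endloop
  endfacet
  facet normal -0.3821 -0.9241 0.0000
    outer loop
      vertex 2.34 2.34 0.00
      vertex 8.00 0.00 0.00
      vertex 8.00 0.00 16.00
    endloop
  endfacet
  facet normal -0.3821 -0.9241 0.0000
    outer loop
      vertex 2.34 2.34 0.00
      vertex 8.00 0.00 16.00
      vertex 2.34 2.34 16.00
    endloop
  endfacet
  facet normal 0.3821 -0.9241 0.0000
    outer loop
      vertex 8.00 0.00 0.00
      vertex 13.66 2.34 0.00
      vertex 13.66 2.34 16.00
    endloop
  endfacet
  facet normal 0.3821 -0.9241 0.0000
    outer loop
      vertex 8.00 0.00 0.00
      vertex 13.66 2.34 16.00
      vertex 8.00 0.00 16.00
    endloop
  endfacet
  facet normal 0.9241 -0.3821 0.0000
    outer loop
      vertex 13.66 2.34 0.00
      vertex 16.00 8.00 0.00
      vertex 16.00 8.00 16.00
    endloop
  endfacet
  facet normal 0.9241 -0.3821 0.0000
    outer loop
      vertex 13.66 2.34 0.00
      vertex 16.00 8.00 16.00
      vertex 13.66 2.34 16.00
    endloop
  endfacet
endsolid part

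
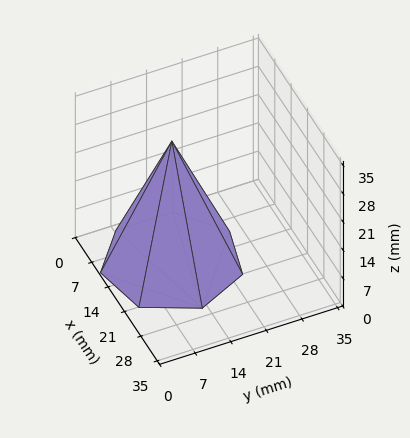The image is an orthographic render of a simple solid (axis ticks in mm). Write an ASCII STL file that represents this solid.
Reading the render: the shape is a regular 7-sided pyramid, base circumscribed radius ≈ 13 mm, apex at z ≈ 30 mm (dimensions read to the nearest mm from the axis ticks). For the STL, each face is triangulated and given an outward normal.

solid part
  facet normal 0.0000 0.0000 -1.0000
    outer loop
      vertex 10.1 25.7 0.0
      vertex 21.1 23.2 0.0
      vertex 26.0 13.0 0.0
    endloop
  endfacet
  facet normal 0.0000 0.0000 -1.0000
    outer loop
      vertex 1.3 18.6 0.0
      vertex 10.1 25.7 0.0
      vertex 26.0 13.0 0.0
    endloop
  endfacet
  facet normal 0.0000 0.0000 -1.0000
    outer loop
      vertex 1.3 7.4 0.0
      vertex 1.3 18.6 0.0
      vertex 26.0 13.0 0.0
    endloop
  endfacet
  facet normal 0.0000 0.0000 -1.0000
    outer loop
      vertex 10.1 0.3 0.0
      vertex 1.3 7.4 0.0
      vertex 26.0 13.0 0.0
    endloop
  endfacet
  facet normal 0.0000 0.0000 -1.0000
    outer loop
      vertex 21.1 2.8 0.0
      vertex 10.1 0.3 0.0
      vertex 26.0 13.0 0.0
    endloop
  endfacet
  facet normal 0.8396 0.4033 0.3638
    outer loop
      vertex 26.0 13.0 0.0
      vertex 21.1 23.2 0.0
      vertex 13.0 13.0 30.0
    endloop
  endfacet
  facet normal 0.2064 0.9081 0.3645
    outer loop
      vertex 21.1 23.2 0.0
      vertex 10.1 25.7 0.0
      vertex 13.0 13.0 30.0
    endloop
  endfacet
  facet normal -0.5850 0.7250 0.3635
    outer loop
      vertex 10.1 25.7 0.0
      vertex 1.3 18.6 0.0
      vertex 13.0 13.0 30.0
    endloop
  endfacet
  facet normal -0.9317 0.0000 0.3633
    outer loop
      vertex 1.3 18.6 0.0
      vertex 1.3 7.4 0.0
      vertex 13.0 13.0 30.0
    endloop
  endfacet
  facet normal -0.5850 -0.7250 0.3635
    outer loop
      vertex 1.3 7.4 0.0
      vertex 10.1 0.3 0.0
      vertex 13.0 13.0 30.0
    endloop
  endfacet
  facet normal 0.2064 -0.9081 0.3645
    outer loop
      vertex 10.1 0.3 0.0
      vertex 21.1 2.8 0.0
      vertex 13.0 13.0 30.0
    endloop
  endfacet
  facet normal 0.8396 -0.4033 0.3638
    outer loop
      vertex 21.1 2.8 0.0
      vertex 26.0 13.0 0.0
      vertex 13.0 13.0 30.0
    endloop
  endfacet
endsolid part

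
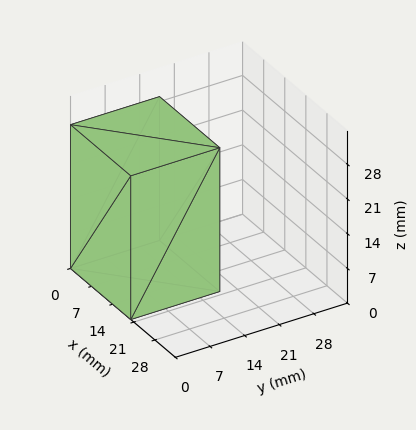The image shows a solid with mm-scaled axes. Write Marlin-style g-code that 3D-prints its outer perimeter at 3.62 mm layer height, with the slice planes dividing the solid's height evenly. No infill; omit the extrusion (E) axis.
Reading the render: the shape is a rectangular box, roughly 20 × 18 mm footprint and 29 mm tall (dimensions read to the nearest mm from the axis ticks). For the g-code, the solid's height is divided into equal slices at the stated Δz and each level perimeter traced with G1 moves after a G0 lift.

; perimeter-only toolpath
G21 ; units = mm
G90 ; absolute positioning
G28 ; home
; layer 1
G0 Z3.62
G0 X0.00 Y0.00
G1 X20.00 Y0.00
G1 X20.00 Y18.00
G1 X0.00 Y18.00
G1 X0.00 Y0.00
; layer 2
G0 Z7.25
G0 X0.00 Y0.00
G1 X20.00 Y0.00
G1 X20.00 Y18.00
G1 X0.00 Y18.00
G1 X0.00 Y0.00
; layer 3
G0 Z10.88
G0 X0.00 Y0.00
G1 X20.00 Y0.00
G1 X20.00 Y18.00
G1 X0.00 Y18.00
G1 X0.00 Y0.00
; layer 4
G0 Z14.50
G0 X0.00 Y0.00
G1 X20.00 Y0.00
G1 X20.00 Y18.00
G1 X0.00 Y18.00
G1 X0.00 Y0.00
; layer 5
G0 Z18.12
G0 X0.00 Y0.00
G1 X20.00 Y0.00
G1 X20.00 Y18.00
G1 X0.00 Y18.00
G1 X0.00 Y0.00
; layer 6
G0 Z21.75
G0 X0.00 Y0.00
G1 X20.00 Y0.00
G1 X20.00 Y18.00
G1 X0.00 Y18.00
G1 X0.00 Y0.00
; layer 7
G0 Z25.38
G0 X0.00 Y0.00
G1 X20.00 Y0.00
G1 X20.00 Y18.00
G1 X0.00 Y18.00
G1 X0.00 Y0.00
; layer 8
G0 Z29.00
G0 X0.00 Y0.00
G1 X20.00 Y0.00
G1 X20.00 Y18.00
G1 X0.00 Y18.00
G1 X0.00 Y0.00
M2 ; end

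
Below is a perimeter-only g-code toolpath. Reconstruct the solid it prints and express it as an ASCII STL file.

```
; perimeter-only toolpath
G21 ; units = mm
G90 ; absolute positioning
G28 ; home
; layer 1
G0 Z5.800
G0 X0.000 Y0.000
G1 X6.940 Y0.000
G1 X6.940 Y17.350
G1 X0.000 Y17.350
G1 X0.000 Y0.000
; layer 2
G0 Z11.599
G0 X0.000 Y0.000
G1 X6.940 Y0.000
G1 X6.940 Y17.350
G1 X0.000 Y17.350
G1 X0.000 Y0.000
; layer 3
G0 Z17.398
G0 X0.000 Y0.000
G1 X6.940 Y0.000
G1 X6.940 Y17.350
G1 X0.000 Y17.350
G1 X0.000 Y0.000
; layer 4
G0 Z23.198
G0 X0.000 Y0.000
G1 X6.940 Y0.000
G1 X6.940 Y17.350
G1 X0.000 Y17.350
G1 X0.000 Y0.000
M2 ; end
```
solid part
  facet normal 0.0000 0.0000 -1.0000
    outer loop
      vertex 6.940 17.350 0.000
      vertex 6.940 0.000 0.000
      vertex 0.000 0.000 0.000
    endloop
  endfacet
  facet normal 0.0000 0.0000 -1.0000
    outer loop
      vertex 0.000 17.350 0.000
      vertex 6.940 17.350 0.000
      vertex 0.000 0.000 0.000
    endloop
  endfacet
  facet normal 0.0000 0.0000 1.0000
    outer loop
      vertex 0.000 0.000 23.198
      vertex 6.940 0.000 23.198
      vertex 6.940 17.350 23.198
    endloop
  endfacet
  facet normal 0.0000 0.0000 1.0000
    outer loop
      vertex 0.000 0.000 23.198
      vertex 6.940 17.350 23.198
      vertex 0.000 17.350 23.198
    endloop
  endfacet
  facet normal 0.0000 -1.0000 0.0000
    outer loop
      vertex 0.000 0.000 0.000
      vertex 6.940 0.000 0.000
      vertex 6.940 0.000 23.198
    endloop
  endfacet
  facet normal 0.0000 -1.0000 0.0000
    outer loop
      vertex 0.000 0.000 0.000
      vertex 6.940 0.000 23.198
      vertex 0.000 0.000 23.198
    endloop
  endfacet
  facet normal 0.0000 1.0000 0.0000
    outer loop
      vertex 6.940 17.350 23.198
      vertex 6.940 17.350 0.000
      vertex 0.000 17.350 0.000
    endloop
  endfacet
  facet normal 0.0000 1.0000 0.0000
    outer loop
      vertex 0.000 17.350 23.198
      vertex 6.940 17.350 23.198
      vertex 0.000 17.350 0.000
    endloop
  endfacet
  facet normal -1.0000 0.0000 0.0000
    outer loop
      vertex 0.000 17.350 23.198
      vertex 0.000 17.350 0.000
      vertex 0.000 0.000 0.000
    endloop
  endfacet
  facet normal -1.0000 0.0000 0.0000
    outer loop
      vertex 0.000 0.000 23.198
      vertex 0.000 17.350 23.198
      vertex 0.000 0.000 0.000
    endloop
  endfacet
  facet normal 1.0000 0.0000 0.0000
    outer loop
      vertex 6.940 0.000 0.000
      vertex 6.940 17.350 0.000
      vertex 6.940 17.350 23.198
    endloop
  endfacet
  facet normal 1.0000 0.0000 0.0000
    outer loop
      vertex 6.940 0.000 0.000
      vertex 6.940 17.350 23.198
      vertex 6.940 0.000 23.198
    endloop
  endfacet
endsolid part

The G0 Z moves step by Δz≈5.800 mm. Every layer's G1 loop is the same polygon, so the solid is a straight extrusion of it from z=0 to z≈23.2. Closing with flat bottom and top caps and triangulating gives 12 facets — a rectangular box, roughly 6.94 × 17.4 mm footprint and 23.2 mm tall.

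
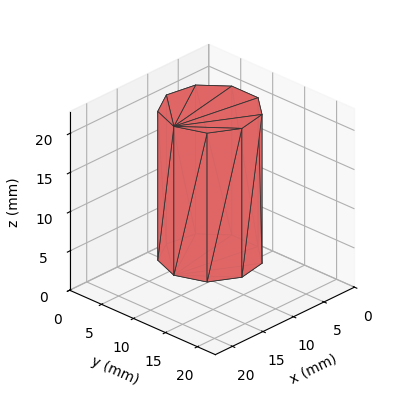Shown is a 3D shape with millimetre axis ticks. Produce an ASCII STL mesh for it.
Reading the render: the shape is a regular 9-sided prism (a cylinder approximated with 9 flat sides), circumscribed radius ≈ 6 mm, height ≈ 19 mm (dimensions read to the nearest mm from the axis ticks). For the STL, each face is triangulated and given an outward normal.

solid part
  facet normal 0.0000 0.0000 -1.0000
    outer loop
      vertex 7.042 11.909 0.000
      vertex 10.596 9.857 0.000
      vertex 12.000 6.000 0.000
    endloop
  endfacet
  facet normal 0.0000 0.0000 -1.0000
    outer loop
      vertex 3.000 11.196 0.000
      vertex 7.042 11.909 0.000
      vertex 12.000 6.000 0.000
    endloop
  endfacet
  facet normal 0.0000 0.0000 -1.0000
    outer loop
      vertex 0.362 8.052 0.000
      vertex 3.000 11.196 0.000
      vertex 12.000 6.000 0.000
    endloop
  endfacet
  facet normal 0.0000 0.0000 -1.0000
    outer loop
      vertex 0.362 3.948 0.000
      vertex 0.362 8.052 0.000
      vertex 12.000 6.000 0.000
    endloop
  endfacet
  facet normal 0.0000 0.0000 -1.0000
    outer loop
      vertex 3.000 0.804 0.000
      vertex 0.362 3.948 0.000
      vertex 12.000 6.000 0.000
    endloop
  endfacet
  facet normal 0.0000 0.0000 -1.0000
    outer loop
      vertex 7.042 0.091 0.000
      vertex 3.000 0.804 0.000
      vertex 12.000 6.000 0.000
    endloop
  endfacet
  facet normal 0.0000 0.0000 -1.0000
    outer loop
      vertex 10.596 2.143 0.000
      vertex 7.042 0.091 0.000
      vertex 12.000 6.000 0.000
    endloop
  endfacet
  facet normal 0.0000 0.0000 1.0000
    outer loop
      vertex 12.000 6.000 19.000
      vertex 10.596 9.857 19.000
      vertex 7.042 11.909 19.000
    endloop
  endfacet
  facet normal 0.0000 0.0000 1.0000
    outer loop
      vertex 12.000 6.000 19.000
      vertex 7.042 11.909 19.000
      vertex 3.000 11.196 19.000
    endloop
  endfacet
  facet normal 0.0000 0.0000 1.0000
    outer loop
      vertex 12.000 6.000 19.000
      vertex 3.000 11.196 19.000
      vertex 0.362 8.052 19.000
    endloop
  endfacet
  facet normal 0.0000 0.0000 1.0000
    outer loop
      vertex 12.000 6.000 19.000
      vertex 0.362 8.052 19.000
      vertex 0.362 3.948 19.000
    endloop
  endfacet
  facet normal 0.0000 0.0000 1.0000
    outer loop
      vertex 12.000 6.000 19.000
      vertex 0.362 3.948 19.000
      vertex 3.000 0.804 19.000
    endloop
  endfacet
  facet normal 0.0000 0.0000 1.0000
    outer loop
      vertex 12.000 6.000 19.000
      vertex 3.000 0.804 19.000
      vertex 7.042 0.091 19.000
    endloop
  endfacet
  facet normal 0.0000 0.0000 1.0000
    outer loop
      vertex 12.000 6.000 19.000
      vertex 7.042 0.091 19.000
      vertex 10.596 2.143 19.000
    endloop
  endfacet
  facet normal 0.9397 0.3421 0.0000
    outer loop
      vertex 12.000 6.000 0.000
      vertex 10.596 9.857 0.000
      vertex 10.596 9.857 19.000
    endloop
  endfacet
  facet normal 0.9397 0.3421 0.0000
    outer loop
      vertex 12.000 6.000 0.000
      vertex 10.596 9.857 19.000
      vertex 12.000 6.000 19.000
    endloop
  endfacet
  facet normal 0.5000 0.8660 0.0000
    outer loop
      vertex 10.596 9.857 0.000
      vertex 7.042 11.909 0.000
      vertex 7.042 11.909 19.000
    endloop
  endfacet
  facet normal 0.5000 0.8660 0.0000
    outer loop
      vertex 10.596 9.857 0.000
      vertex 7.042 11.909 19.000
      vertex 10.596 9.857 19.000
    endloop
  endfacet
  facet normal -0.1737 0.9848 0.0000
    outer loop
      vertex 7.042 11.909 0.000
      vertex 3.000 11.196 0.000
      vertex 3.000 11.196 19.000
    endloop
  endfacet
  facet normal -0.1737 0.9848 0.0000
    outer loop
      vertex 7.042 11.909 0.000
      vertex 3.000 11.196 19.000
      vertex 7.042 11.909 19.000
    endloop
  endfacet
  facet normal -0.7661 0.6428 0.0000
    outer loop
      vertex 3.000 11.196 0.000
      vertex 0.362 8.052 0.000
      vertex 0.362 8.052 19.000
    endloop
  endfacet
  facet normal -0.7661 0.6428 0.0000
    outer loop
      vertex 3.000 11.196 0.000
      vertex 0.362 8.052 19.000
      vertex 3.000 11.196 19.000
    endloop
  endfacet
  facet normal -1.0000 0.0000 0.0000
    outer loop
      vertex 0.362 8.052 0.000
      vertex 0.362 3.948 0.000
      vertex 0.362 3.948 19.000
    endloop
  endfacet
  facet normal -1.0000 0.0000 0.0000
    outer loop
      vertex 0.362 8.052 0.000
      vertex 0.362 3.948 19.000
      vertex 0.362 8.052 19.000
    endloop
  endfacet
  facet normal -0.7661 -0.6428 0.0000
    outer loop
      vertex 0.362 3.948 0.000
      vertex 3.000 0.804 0.000
      vertex 3.000 0.804 19.000
    endloop
  endfacet
  facet normal -0.7661 -0.6428 0.0000
    outer loop
      vertex 0.362 3.948 0.000
      vertex 3.000 0.804 19.000
      vertex 0.362 3.948 19.000
    endloop
  endfacet
  facet normal -0.1737 -0.9848 0.0000
    outer loop
      vertex 3.000 0.804 0.000
      vertex 7.042 0.091 0.000
      vertex 7.042 0.091 19.000
    endloop
  endfacet
  facet normal -0.1737 -0.9848 0.0000
    outer loop
      vertex 3.000 0.804 0.000
      vertex 7.042 0.091 19.000
      vertex 3.000 0.804 19.000
    endloop
  endfacet
  facet normal 0.5000 -0.8660 0.0000
    outer loop
      vertex 7.042 0.091 0.000
      vertex 10.596 2.143 0.000
      vertex 10.596 2.143 19.000
    endloop
  endfacet
  facet normal 0.5000 -0.8660 0.0000
    outer loop
      vertex 7.042 0.091 0.000
      vertex 10.596 2.143 19.000
      vertex 7.042 0.091 19.000
    endloop
  endfacet
  facet normal 0.9397 -0.3421 0.0000
    outer loop
      vertex 10.596 2.143 0.000
      vertex 12.000 6.000 0.000
      vertex 12.000 6.000 19.000
    endloop
  endfacet
  facet normal 0.9397 -0.3421 0.0000
    outer loop
      vertex 10.596 2.143 0.000
      vertex 12.000 6.000 19.000
      vertex 10.596 2.143 19.000
    endloop
  endfacet
endsolid part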